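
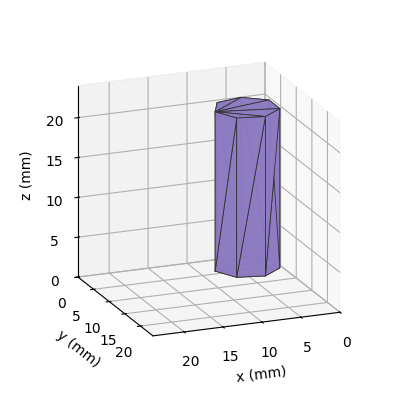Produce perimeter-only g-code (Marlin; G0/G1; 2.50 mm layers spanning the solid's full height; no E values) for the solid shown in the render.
Reading the render: the shape is a regular 7-sided prism (a cylinder approximated with 7 flat sides), circumscribed radius ≈ 4 mm, height ≈ 20 mm (dimensions read to the nearest mm from the axis ticks). For the g-code, the solid's height is divided into equal slices at the stated Δz and each level perimeter traced with G1 moves after a G0 lift.

; perimeter-only toolpath
G21 ; units = mm
G90 ; absolute positioning
G28 ; home
; layer 1
G0 Z2.50
G0 X8.00 Y4.00
G1 X6.49 Y7.13
G1 X3.11 Y7.90
G1 X0.40 Y5.74
G1 X0.40 Y2.26
G1 X3.11 Y0.10
G1 X6.49 Y0.87
G1 X8.00 Y4.00
; layer 2
G0 Z5.00
G0 X8.00 Y4.00
G1 X6.49 Y7.13
G1 X3.11 Y7.90
G1 X0.40 Y5.74
G1 X0.40 Y2.26
G1 X3.11 Y0.10
G1 X6.49 Y0.87
G1 X8.00 Y4.00
; layer 3
G0 Z7.50
G0 X8.00 Y4.00
G1 X6.49 Y7.13
G1 X3.11 Y7.90
G1 X0.40 Y5.74
G1 X0.40 Y2.26
G1 X3.11 Y0.10
G1 X6.49 Y0.87
G1 X8.00 Y4.00
; layer 4
G0 Z10.00
G0 X8.00 Y4.00
G1 X6.49 Y7.13
G1 X3.11 Y7.90
G1 X0.40 Y5.74
G1 X0.40 Y2.26
G1 X3.11 Y0.10
G1 X6.49 Y0.87
G1 X8.00 Y4.00
; layer 5
G0 Z12.50
G0 X8.00 Y4.00
G1 X6.49 Y7.13
G1 X3.11 Y7.90
G1 X0.40 Y5.74
G1 X0.40 Y2.26
G1 X3.11 Y0.10
G1 X6.49 Y0.87
G1 X8.00 Y4.00
; layer 6
G0 Z15.00
G0 X8.00 Y4.00
G1 X6.49 Y7.13
G1 X3.11 Y7.90
G1 X0.40 Y5.74
G1 X0.40 Y2.26
G1 X3.11 Y0.10
G1 X6.49 Y0.87
G1 X8.00 Y4.00
; layer 7
G0 Z17.50
G0 X8.00 Y4.00
G1 X6.49 Y7.13
G1 X3.11 Y7.90
G1 X0.40 Y5.74
G1 X0.40 Y2.26
G1 X3.11 Y0.10
G1 X6.49 Y0.87
G1 X8.00 Y4.00
; layer 8
G0 Z20.00
G0 X8.00 Y4.00
G1 X6.49 Y7.13
G1 X3.11 Y7.90
G1 X0.40 Y5.74
G1 X0.40 Y2.26
G1 X3.11 Y0.10
G1 X6.49 Y0.87
G1 X8.00 Y4.00
M2 ; end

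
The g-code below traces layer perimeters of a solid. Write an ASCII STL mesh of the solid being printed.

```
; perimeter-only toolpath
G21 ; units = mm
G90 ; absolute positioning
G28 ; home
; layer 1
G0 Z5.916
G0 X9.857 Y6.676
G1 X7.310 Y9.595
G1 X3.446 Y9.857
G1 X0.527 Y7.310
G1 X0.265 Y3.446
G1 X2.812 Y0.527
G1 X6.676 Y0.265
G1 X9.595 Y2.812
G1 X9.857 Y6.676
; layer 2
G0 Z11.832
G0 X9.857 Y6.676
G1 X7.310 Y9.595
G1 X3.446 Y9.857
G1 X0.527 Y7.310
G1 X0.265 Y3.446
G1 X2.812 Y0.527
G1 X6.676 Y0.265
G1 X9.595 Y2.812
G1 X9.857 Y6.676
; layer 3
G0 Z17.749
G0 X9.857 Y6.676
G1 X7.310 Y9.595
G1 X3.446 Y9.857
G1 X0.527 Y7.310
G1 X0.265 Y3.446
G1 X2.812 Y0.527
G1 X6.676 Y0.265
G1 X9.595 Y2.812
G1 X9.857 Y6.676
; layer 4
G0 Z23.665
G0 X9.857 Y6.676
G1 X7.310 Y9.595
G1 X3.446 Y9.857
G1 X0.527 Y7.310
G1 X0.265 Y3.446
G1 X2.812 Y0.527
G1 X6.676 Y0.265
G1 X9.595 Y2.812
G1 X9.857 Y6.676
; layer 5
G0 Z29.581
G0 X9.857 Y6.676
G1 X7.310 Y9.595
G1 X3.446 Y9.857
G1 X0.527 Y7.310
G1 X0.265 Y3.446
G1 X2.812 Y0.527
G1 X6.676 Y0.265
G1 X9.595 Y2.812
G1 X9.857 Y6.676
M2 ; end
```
solid part
  facet normal 0.0000 0.0000 -1.0000
    outer loop
      vertex 3.446 9.857 0.000
      vertex 7.310 9.595 0.000
      vertex 9.857 6.676 0.000
    endloop
  endfacet
  facet normal 0.0000 0.0000 -1.0000
    outer loop
      vertex 0.527 7.310 0.000
      vertex 3.446 9.857 0.000
      vertex 9.857 6.676 0.000
    endloop
  endfacet
  facet normal 0.0000 0.0000 -1.0000
    outer loop
      vertex 0.265 3.446 0.000
      vertex 0.527 7.310 0.000
      vertex 9.857 6.676 0.000
    endloop
  endfacet
  facet normal 0.0000 0.0000 -1.0000
    outer loop
      vertex 2.812 0.527 0.000
      vertex 0.265 3.446 0.000
      vertex 9.857 6.676 0.000
    endloop
  endfacet
  facet normal 0.0000 0.0000 -1.0000
    outer loop
      vertex 6.676 0.265 0.000
      vertex 2.812 0.527 0.000
      vertex 9.857 6.676 0.000
    endloop
  endfacet
  facet normal 0.0000 0.0000 -1.0000
    outer loop
      vertex 9.595 2.812 0.000
      vertex 6.676 0.265 0.000
      vertex 9.857 6.676 0.000
    endloop
  endfacet
  facet normal 0.0000 0.0000 1.0000
    outer loop
      vertex 9.857 6.676 29.581
      vertex 7.310 9.595 29.581
      vertex 3.446 9.857 29.581
    endloop
  endfacet
  facet normal 0.0000 0.0000 1.0000
    outer loop
      vertex 9.857 6.676 29.581
      vertex 3.446 9.857 29.581
      vertex 0.527 7.310 29.581
    endloop
  endfacet
  facet normal 0.0000 0.0000 1.0000
    outer loop
      vertex 9.857 6.676 29.581
      vertex 0.527 7.310 29.581
      vertex 0.265 3.446 29.581
    endloop
  endfacet
  facet normal 0.0000 0.0000 1.0000
    outer loop
      vertex 9.857 6.676 29.581
      vertex 0.265 3.446 29.581
      vertex 2.812 0.527 29.581
    endloop
  endfacet
  facet normal 0.0000 0.0000 1.0000
    outer loop
      vertex 9.857 6.676 29.581
      vertex 2.812 0.527 29.581
      vertex 6.676 0.265 29.581
    endloop
  endfacet
  facet normal 0.0000 0.0000 1.0000
    outer loop
      vertex 9.857 6.676 29.581
      vertex 6.676 0.265 29.581
      vertex 9.595 2.812 29.581
    endloop
  endfacet
  facet normal 0.7535 0.6575 0.0000
    outer loop
      vertex 9.857 6.676 0.000
      vertex 7.310 9.595 0.000
      vertex 7.310 9.595 29.581
    endloop
  endfacet
  facet normal 0.7535 0.6575 0.0000
    outer loop
      vertex 9.857 6.676 0.000
      vertex 7.310 9.595 29.581
      vertex 9.857 6.676 29.581
    endloop
  endfacet
  facet normal 0.0677 0.9977 0.0000
    outer loop
      vertex 7.310 9.595 0.000
      vertex 3.446 9.857 0.000
      vertex 3.446 9.857 29.581
    endloop
  endfacet
  facet normal 0.0677 0.9977 0.0000
    outer loop
      vertex 7.310 9.595 0.000
      vertex 3.446 9.857 29.581
      vertex 7.310 9.595 29.581
    endloop
  endfacet
  facet normal -0.6575 0.7535 0.0000
    outer loop
      vertex 3.446 9.857 0.000
      vertex 0.527 7.310 0.000
      vertex 0.527 7.310 29.581
    endloop
  endfacet
  facet normal -0.6575 0.7535 0.0000
    outer loop
      vertex 3.446 9.857 0.000
      vertex 0.527 7.310 29.581
      vertex 3.446 9.857 29.581
    endloop
  endfacet
  facet normal -0.9977 0.0677 0.0000
    outer loop
      vertex 0.527 7.310 0.000
      vertex 0.265 3.446 0.000
      vertex 0.265 3.446 29.581
    endloop
  endfacet
  facet normal -0.9977 0.0677 0.0000
    outer loop
      vertex 0.527 7.310 0.000
      vertex 0.265 3.446 29.581
      vertex 0.527 7.310 29.581
    endloop
  endfacet
  facet normal -0.7535 -0.6575 0.0000
    outer loop
      vertex 0.265 3.446 0.000
      vertex 2.812 0.527 0.000
      vertex 2.812 0.527 29.581
    endloop
  endfacet
  facet normal -0.7535 -0.6575 0.0000
    outer loop
      vertex 0.265 3.446 0.000
      vertex 2.812 0.527 29.581
      vertex 0.265 3.446 29.581
    endloop
  endfacet
  facet normal -0.0677 -0.9977 0.0000
    outer loop
      vertex 2.812 0.527 0.000
      vertex 6.676 0.265 0.000
      vertex 6.676 0.265 29.581
    endloop
  endfacet
  facet normal -0.0677 -0.9977 0.0000
    outer loop
      vertex 2.812 0.527 0.000
      vertex 6.676 0.265 29.581
      vertex 2.812 0.527 29.581
    endloop
  endfacet
  facet normal 0.6575 -0.7535 0.0000
    outer loop
      vertex 6.676 0.265 0.000
      vertex 9.595 2.812 0.000
      vertex 9.595 2.812 29.581
    endloop
  endfacet
  facet normal 0.6575 -0.7535 0.0000
    outer loop
      vertex 6.676 0.265 0.000
      vertex 9.595 2.812 29.581
      vertex 6.676 0.265 29.581
    endloop
  endfacet
  facet normal 0.9977 -0.0677 0.0000
    outer loop
      vertex 9.595 2.812 0.000
      vertex 9.857 6.676 0.000
      vertex 9.857 6.676 29.581
    endloop
  endfacet
  facet normal 0.9977 -0.0677 0.0000
    outer loop
      vertex 9.595 2.812 0.000
      vertex 9.857 6.676 29.581
      vertex 9.595 2.812 29.581
    endloop
  endfacet
endsolid part

The G0 Z moves step by Δz≈5.916 mm. Every layer's G1 loop is the same polygon, so the solid is a straight extrusion of it from z=0 to z≈29.6. Closing with flat bottom and top caps and triangulating gives 28 facets — a regular 8-sided prism (a cylinder approximated with 8 flat sides), circumscribed radius ≈ 5.06 mm, height ≈ 29.6 mm.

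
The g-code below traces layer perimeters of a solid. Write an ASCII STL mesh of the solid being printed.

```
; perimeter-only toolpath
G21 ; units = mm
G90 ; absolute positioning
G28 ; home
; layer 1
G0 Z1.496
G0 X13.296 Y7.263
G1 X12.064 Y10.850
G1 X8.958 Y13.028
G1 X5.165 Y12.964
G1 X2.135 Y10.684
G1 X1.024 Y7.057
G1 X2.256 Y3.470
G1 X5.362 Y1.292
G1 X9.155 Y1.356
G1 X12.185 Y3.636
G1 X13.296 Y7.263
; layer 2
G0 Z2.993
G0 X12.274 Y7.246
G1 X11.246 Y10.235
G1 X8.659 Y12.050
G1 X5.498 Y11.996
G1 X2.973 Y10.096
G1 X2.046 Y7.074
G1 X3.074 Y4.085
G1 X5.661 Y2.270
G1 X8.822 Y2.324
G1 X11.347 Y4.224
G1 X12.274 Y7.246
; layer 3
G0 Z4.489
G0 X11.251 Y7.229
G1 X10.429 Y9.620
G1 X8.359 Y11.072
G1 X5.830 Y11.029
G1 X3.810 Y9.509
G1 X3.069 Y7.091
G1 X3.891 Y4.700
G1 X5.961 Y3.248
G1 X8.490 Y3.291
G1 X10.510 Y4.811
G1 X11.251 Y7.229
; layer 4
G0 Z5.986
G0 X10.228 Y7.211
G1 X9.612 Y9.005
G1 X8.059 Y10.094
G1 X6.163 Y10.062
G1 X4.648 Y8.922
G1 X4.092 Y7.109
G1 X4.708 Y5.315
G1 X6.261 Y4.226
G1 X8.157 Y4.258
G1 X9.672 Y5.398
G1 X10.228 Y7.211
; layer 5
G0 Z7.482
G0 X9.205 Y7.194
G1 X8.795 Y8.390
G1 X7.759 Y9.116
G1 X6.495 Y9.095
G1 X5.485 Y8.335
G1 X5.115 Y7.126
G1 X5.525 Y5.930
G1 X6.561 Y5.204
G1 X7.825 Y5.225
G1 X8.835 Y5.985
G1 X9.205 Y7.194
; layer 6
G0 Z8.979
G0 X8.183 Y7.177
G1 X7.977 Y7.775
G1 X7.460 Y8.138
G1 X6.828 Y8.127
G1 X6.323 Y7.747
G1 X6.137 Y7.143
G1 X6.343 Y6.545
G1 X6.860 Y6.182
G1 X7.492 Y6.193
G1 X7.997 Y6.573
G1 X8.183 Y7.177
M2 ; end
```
solid part
  facet normal 0.0000 0.0000 -1.0000
    outer loop
      vertex 9.258 14.006 0.000
      vertex 12.881 11.465 0.000
      vertex 14.319 7.280 0.000
    endloop
  endfacet
  facet normal 0.0000 0.0000 -1.0000
    outer loop
      vertex 4.833 13.931 0.000
      vertex 9.258 14.006 0.000
      vertex 14.319 7.280 0.000
    endloop
  endfacet
  facet normal 0.0000 0.0000 -1.0000
    outer loop
      vertex 1.298 11.271 0.000
      vertex 4.833 13.931 0.000
      vertex 14.319 7.280 0.000
    endloop
  endfacet
  facet normal 0.0000 0.0000 -1.0000
    outer loop
      vertex 0.001 7.040 0.000
      vertex 1.298 11.271 0.000
      vertex 14.319 7.280 0.000
    endloop
  endfacet
  facet normal 0.0000 0.0000 -1.0000
    outer loop
      vertex 1.439 2.855 0.000
      vertex 0.001 7.040 0.000
      vertex 14.319 7.280 0.000
    endloop
  endfacet
  facet normal 0.0000 0.0000 -1.0000
    outer loop
      vertex 5.062 0.314 0.000
      vertex 1.439 2.855 0.000
      vertex 14.319 7.280 0.000
    endloop
  endfacet
  facet normal 0.0000 0.0000 -1.0000
    outer loop
      vertex 9.487 0.389 0.000
      vertex 5.062 0.314 0.000
      vertex 14.319 7.280 0.000
    endloop
  endfacet
  facet normal 0.0000 0.0000 -1.0000
    outer loop
      vertex 13.022 3.049 0.000
      vertex 9.487 0.389 0.000
      vertex 14.319 7.280 0.000
    endloop
  endfacet
  facet normal 0.7929 0.2725 0.5450
    outer loop
      vertex 14.319 7.280 0.000
      vertex 12.881 11.465 0.000
      vertex 7.160 7.160 10.475
    endloop
  endfacet
  facet normal 0.4814 0.6864 0.5450
    outer loop
      vertex 12.881 11.465 0.000
      vertex 9.258 14.006 0.000
      vertex 7.160 7.160 10.475
    endloop
  endfacet
  facet normal -0.0142 0.8383 0.5450
    outer loop
      vertex 9.258 14.006 0.000
      vertex 4.833 13.931 0.000
      vertex 7.160 7.160 10.475
    endloop
  endfacet
  facet normal -0.5041 0.6699 0.5450
    outer loop
      vertex 4.833 13.931 0.000
      vertex 1.298 11.271 0.000
      vertex 7.160 7.160 10.475
    endloop
  endfacet
  facet normal -0.8016 0.2457 0.5450
    outer loop
      vertex 1.298 11.271 0.000
      vertex 0.001 7.040 0.000
      vertex 7.160 7.160 10.475
    endloop
  endfacet
  facet normal -0.7929 -0.2725 0.5450
    outer loop
      vertex 0.001 7.040 0.000
      vertex 1.439 2.855 0.000
      vertex 7.160 7.160 10.475
    endloop
  endfacet
  facet normal -0.4814 -0.6864 0.5450
    outer loop
      vertex 1.439 2.855 0.000
      vertex 5.062 0.314 0.000
      vertex 7.160 7.160 10.475
    endloop
  endfacet
  facet normal 0.0142 -0.8383 0.5450
    outer loop
      vertex 5.062 0.314 0.000
      vertex 9.487 0.389 0.000
      vertex 7.160 7.160 10.475
    endloop
  endfacet
  facet normal 0.5041 -0.6699 0.5450
    outer loop
      vertex 9.487 0.389 0.000
      vertex 13.022 3.049 0.000
      vertex 7.160 7.160 10.475
    endloop
  endfacet
  facet normal 0.8016 -0.2457 0.5450
    outer loop
      vertex 13.022 3.049 0.000
      vertex 14.319 7.280 0.000
      vertex 7.160 7.160 10.475
    endloop
  endfacet
endsolid part

The G0 Z moves step by Δz≈1.496 mm. The G1 loops shrink linearly with z, so the solid tapers from its base footprint up to z≈10.5. Closing with a flat bottom cap and the tapered top and triangulating gives 18 facets — a regular 10-sided pyramid, base circumscribed radius ≈ 7.16 mm, apex at z ≈ 10.5 mm.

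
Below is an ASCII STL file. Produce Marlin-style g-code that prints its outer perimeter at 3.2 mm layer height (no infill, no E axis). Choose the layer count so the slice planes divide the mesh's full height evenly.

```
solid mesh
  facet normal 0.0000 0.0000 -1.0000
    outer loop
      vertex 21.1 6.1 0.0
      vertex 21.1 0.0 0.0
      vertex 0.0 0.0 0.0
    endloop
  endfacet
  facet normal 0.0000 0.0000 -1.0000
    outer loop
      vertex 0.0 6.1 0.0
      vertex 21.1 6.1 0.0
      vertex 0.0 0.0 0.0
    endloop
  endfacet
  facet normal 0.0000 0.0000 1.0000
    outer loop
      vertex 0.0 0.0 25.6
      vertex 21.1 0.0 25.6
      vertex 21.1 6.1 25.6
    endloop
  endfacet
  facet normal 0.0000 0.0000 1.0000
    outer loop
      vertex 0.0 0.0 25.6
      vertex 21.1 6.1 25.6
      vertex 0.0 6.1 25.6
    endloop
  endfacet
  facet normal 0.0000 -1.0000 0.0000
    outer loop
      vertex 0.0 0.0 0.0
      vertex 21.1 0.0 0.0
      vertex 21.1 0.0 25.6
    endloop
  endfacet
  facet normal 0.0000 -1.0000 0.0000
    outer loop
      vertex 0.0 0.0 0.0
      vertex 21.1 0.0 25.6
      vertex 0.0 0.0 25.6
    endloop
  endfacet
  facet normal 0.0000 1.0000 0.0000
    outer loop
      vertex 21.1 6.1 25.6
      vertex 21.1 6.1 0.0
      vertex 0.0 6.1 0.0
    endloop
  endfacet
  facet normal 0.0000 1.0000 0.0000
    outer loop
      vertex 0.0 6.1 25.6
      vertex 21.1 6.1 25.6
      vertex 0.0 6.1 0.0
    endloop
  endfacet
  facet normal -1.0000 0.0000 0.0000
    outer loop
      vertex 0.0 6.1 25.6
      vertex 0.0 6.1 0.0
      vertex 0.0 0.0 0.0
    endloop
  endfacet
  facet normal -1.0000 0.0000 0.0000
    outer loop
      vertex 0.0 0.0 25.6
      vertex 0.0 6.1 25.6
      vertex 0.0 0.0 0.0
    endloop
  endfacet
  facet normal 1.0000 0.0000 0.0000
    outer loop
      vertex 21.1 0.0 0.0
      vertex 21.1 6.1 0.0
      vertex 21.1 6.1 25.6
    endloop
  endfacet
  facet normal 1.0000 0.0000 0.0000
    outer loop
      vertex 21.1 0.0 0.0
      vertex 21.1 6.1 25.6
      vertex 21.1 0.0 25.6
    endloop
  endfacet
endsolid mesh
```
; perimeter-only toolpath
G21 ; units = mm
G90 ; absolute positioning
G28 ; home
; layer 1
G0 Z3.2
G0 X0.0 Y0.0
G1 X21.1 Y0.0
G1 X21.1 Y6.1
G1 X0.0 Y6.1
G1 X0.0 Y0.0
; layer 2
G0 Z6.4
G0 X0.0 Y0.0
G1 X21.1 Y0.0
G1 X21.1 Y6.1
G1 X0.0 Y6.1
G1 X0.0 Y0.0
; layer 3
G0 Z9.6
G0 X0.0 Y0.0
G1 X21.1 Y0.0
G1 X21.1 Y6.1
G1 X0.0 Y6.1
G1 X0.0 Y0.0
; layer 4
G0 Z12.8
G0 X0.0 Y0.0
G1 X21.1 Y0.0
G1 X21.1 Y6.1
G1 X0.0 Y6.1
G1 X0.0 Y0.0
; layer 5
G0 Z16.0
G0 X0.0 Y0.0
G1 X21.1 Y0.0
G1 X21.1 Y6.1
G1 X0.0 Y6.1
G1 X0.0 Y0.0
; layer 6
G0 Z19.2
G0 X0.0 Y0.0
G1 X21.1 Y0.0
G1 X21.1 Y6.1
G1 X0.0 Y6.1
G1 X0.0 Y0.0
; layer 7
G0 Z22.4
G0 X0.0 Y0.0
G1 X21.1 Y0.0
G1 X21.1 Y6.1
G1 X0.0 Y6.1
G1 X0.0 Y0.0
; layer 8
G0 Z25.6
G0 X0.0 Y0.0
G1 X21.1 Y0.0
G1 X21.1 Y6.1
G1 X0.0 Y6.1
G1 X0.0 Y0.0
M2 ; end

The solid is a rectangular box, roughly 21.1 × 6.1 mm footprint and 25.6 mm tall. Slicing at Δz = 3.2 mm — 8 equal slices spanning the solid's height, so layer i sits at z = i·h/8 — gives 8 non-empty perimeters. Each is a 4-segment closed polygon; G0 lifts to the layer z and rapids to the start vertex, then G1 traces the edges.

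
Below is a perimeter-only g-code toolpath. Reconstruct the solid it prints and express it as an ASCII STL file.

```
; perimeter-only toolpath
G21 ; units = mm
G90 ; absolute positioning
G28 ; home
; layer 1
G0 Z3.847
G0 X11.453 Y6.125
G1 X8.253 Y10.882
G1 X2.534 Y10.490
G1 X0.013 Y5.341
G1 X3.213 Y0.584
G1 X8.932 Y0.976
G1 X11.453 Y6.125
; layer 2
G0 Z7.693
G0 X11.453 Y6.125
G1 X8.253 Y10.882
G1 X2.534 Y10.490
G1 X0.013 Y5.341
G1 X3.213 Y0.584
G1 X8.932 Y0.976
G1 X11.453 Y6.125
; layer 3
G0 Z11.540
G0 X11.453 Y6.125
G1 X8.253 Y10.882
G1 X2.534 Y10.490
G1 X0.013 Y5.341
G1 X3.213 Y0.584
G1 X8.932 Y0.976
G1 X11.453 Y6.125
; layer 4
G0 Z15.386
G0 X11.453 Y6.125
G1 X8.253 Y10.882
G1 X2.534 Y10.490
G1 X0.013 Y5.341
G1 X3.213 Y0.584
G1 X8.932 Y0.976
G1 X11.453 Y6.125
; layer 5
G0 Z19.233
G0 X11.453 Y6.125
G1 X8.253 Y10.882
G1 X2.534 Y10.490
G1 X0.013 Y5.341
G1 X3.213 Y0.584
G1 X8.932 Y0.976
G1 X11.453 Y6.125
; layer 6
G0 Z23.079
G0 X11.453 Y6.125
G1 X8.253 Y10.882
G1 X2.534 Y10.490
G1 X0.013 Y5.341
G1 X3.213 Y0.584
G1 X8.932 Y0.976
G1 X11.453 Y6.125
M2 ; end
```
solid part
  facet normal 0.0000 0.0000 -1.0000
    outer loop
      vertex 2.534 10.490 0.000
      vertex 8.253 10.882 0.000
      vertex 11.453 6.125 0.000
    endloop
  endfacet
  facet normal 0.0000 0.0000 -1.0000
    outer loop
      vertex 0.013 5.341 0.000
      vertex 2.534 10.490 0.000
      vertex 11.453 6.125 0.000
    endloop
  endfacet
  facet normal 0.0000 0.0000 -1.0000
    outer loop
      vertex 3.213 0.584 0.000
      vertex 0.013 5.341 0.000
      vertex 11.453 6.125 0.000
    endloop
  endfacet
  facet normal 0.0000 0.0000 -1.0000
    outer loop
      vertex 8.932 0.976 0.000
      vertex 3.213 0.584 0.000
      vertex 11.453 6.125 0.000
    endloop
  endfacet
  facet normal 0.0000 0.0000 1.0000
    outer loop
      vertex 11.453 6.125 23.079
      vertex 8.253 10.882 23.079
      vertex 2.534 10.490 23.079
    endloop
  endfacet
  facet normal 0.0000 0.0000 1.0000
    outer loop
      vertex 11.453 6.125 23.079
      vertex 2.534 10.490 23.079
      vertex 0.013 5.341 23.079
    endloop
  endfacet
  facet normal 0.0000 0.0000 1.0000
    outer loop
      vertex 11.453 6.125 23.079
      vertex 0.013 5.341 23.079
      vertex 3.213 0.584 23.079
    endloop
  endfacet
  facet normal 0.0000 0.0000 1.0000
    outer loop
      vertex 11.453 6.125 23.079
      vertex 3.213 0.584 23.079
      vertex 8.932 0.976 23.079
    endloop
  endfacet
  facet normal 0.8297 0.5582 0.0000
    outer loop
      vertex 11.453 6.125 0.000
      vertex 8.253 10.882 0.000
      vertex 8.253 10.882 23.079
    endloop
  endfacet
  facet normal 0.8297 0.5582 0.0000
    outer loop
      vertex 11.453 6.125 0.000
      vertex 8.253 10.882 23.079
      vertex 11.453 6.125 23.079
    endloop
  endfacet
  facet normal -0.0684 0.9977 0.0000
    outer loop
      vertex 8.253 10.882 0.000
      vertex 2.534 10.490 0.000
      vertex 2.534 10.490 23.079
    endloop
  endfacet
  facet normal -0.0684 0.9977 0.0000
    outer loop
      vertex 8.253 10.882 0.000
      vertex 2.534 10.490 23.079
      vertex 8.253 10.882 23.079
    endloop
  endfacet
  facet normal -0.8981 0.4397 0.0000
    outer loop
      vertex 2.534 10.490 0.000
      vertex 0.013 5.341 0.000
      vertex 0.013 5.341 23.079
    endloop
  endfacet
  facet normal -0.8981 0.4397 0.0000
    outer loop
      vertex 2.534 10.490 0.000
      vertex 0.013 5.341 23.079
      vertex 2.534 10.490 23.079
    endloop
  endfacet
  facet normal -0.8297 -0.5582 0.0000
    outer loop
      vertex 0.013 5.341 0.000
      vertex 3.213 0.584 0.000
      vertex 3.213 0.584 23.079
    endloop
  endfacet
  facet normal -0.8297 -0.5582 0.0000
    outer loop
      vertex 0.013 5.341 0.000
      vertex 3.213 0.584 23.079
      vertex 0.013 5.341 23.079
    endloop
  endfacet
  facet normal 0.0684 -0.9977 0.0000
    outer loop
      vertex 3.213 0.584 0.000
      vertex 8.932 0.976 0.000
      vertex 8.932 0.976 23.079
    endloop
  endfacet
  facet normal 0.0684 -0.9977 0.0000
    outer loop
      vertex 3.213 0.584 0.000
      vertex 8.932 0.976 23.079
      vertex 3.213 0.584 23.079
    endloop
  endfacet
  facet normal 0.8981 -0.4397 0.0000
    outer loop
      vertex 8.932 0.976 0.000
      vertex 11.453 6.125 0.000
      vertex 11.453 6.125 23.079
    endloop
  endfacet
  facet normal 0.8981 -0.4397 0.0000
    outer loop
      vertex 8.932 0.976 0.000
      vertex 11.453 6.125 23.079
      vertex 8.932 0.976 23.079
    endloop
  endfacet
endsolid part

The G0 Z moves step by Δz≈3.847 mm. Every layer's G1 loop is the same polygon, so the solid is a straight extrusion of it from z=0 to z≈23.1. Closing with flat bottom and top caps and triangulating gives 20 facets — a regular 6-sided prism (a cylinder approximated with 6 flat sides), circumscribed radius ≈ 5.73 mm, height ≈ 23.1 mm.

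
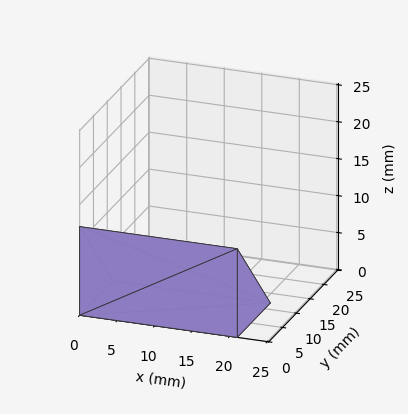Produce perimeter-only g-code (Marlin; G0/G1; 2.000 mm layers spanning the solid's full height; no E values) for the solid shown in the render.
Reading the render: the shape is a wedge (ramp): 21 × 12 mm base, rising to 12 mm along the y=0 edge and sloping linearly to z=0 at y=12 (dimensions read to the nearest mm from the axis ticks). For the g-code, the solid's height is divided into equal slices at the stated Δz and each level perimeter traced with G1 moves after a G0 lift.

; perimeter-only toolpath
G21 ; units = mm
G90 ; absolute positioning
G28 ; home
; layer 1
G0 Z2.000
G0 X0.000 Y0.000
G1 X21.000 Y0.000
G1 X21.000 Y10.000
G1 X0.000 Y10.000
G1 X0.000 Y0.000
; layer 2
G0 Z4.000
G0 X0.000 Y0.000
G1 X21.000 Y0.000
G1 X21.000 Y8.000
G1 X0.000 Y8.000
G1 X0.000 Y0.000
; layer 3
G0 Z6.000
G0 X0.000 Y0.000
G1 X21.000 Y0.000
G1 X21.000 Y6.000
G1 X0.000 Y6.000
G1 X0.000 Y0.000
; layer 4
G0 Z8.000
G0 X0.000 Y0.000
G1 X21.000 Y0.000
G1 X21.000 Y4.000
G1 X0.000 Y4.000
G1 X0.000 Y0.000
; layer 5
G0 Z10.000
G0 X0.000 Y0.000
G1 X21.000 Y0.000
G1 X21.000 Y2.000
G1 X0.000 Y2.000
G1 X0.000 Y0.000
M2 ; end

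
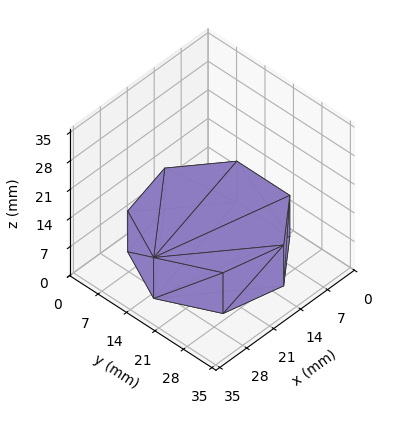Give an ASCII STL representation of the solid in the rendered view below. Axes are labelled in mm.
Reading the render: the shape is a regular 7-sided prism (a cylinder approximated with 7 flat sides), circumscribed radius ≈ 15 mm, height ≈ 10 mm (dimensions read to the nearest mm from the axis ticks). For the STL, each face is triangulated and given an outward normal.

solid part
  facet normal 0.0000 0.0000 -1.0000
    outer loop
      vertex 11.66 29.62 0.00
      vertex 24.35 26.73 0.00
      vertex 30.00 15.00 0.00
    endloop
  endfacet
  facet normal 0.0000 0.0000 -1.0000
    outer loop
      vertex 1.49 21.51 0.00
      vertex 11.66 29.62 0.00
      vertex 30.00 15.00 0.00
    endloop
  endfacet
  facet normal 0.0000 0.0000 -1.0000
    outer loop
      vertex 1.49 8.49 0.00
      vertex 1.49 21.51 0.00
      vertex 30.00 15.00 0.00
    endloop
  endfacet
  facet normal 0.0000 0.0000 -1.0000
    outer loop
      vertex 11.66 0.38 0.00
      vertex 1.49 8.49 0.00
      vertex 30.00 15.00 0.00
    endloop
  endfacet
  facet normal 0.0000 0.0000 -1.0000
    outer loop
      vertex 24.35 3.27 0.00
      vertex 11.66 0.38 0.00
      vertex 30.00 15.00 0.00
    endloop
  endfacet
  facet normal 0.0000 0.0000 1.0000
    outer loop
      vertex 30.00 15.00 10.00
      vertex 24.35 26.73 10.00
      vertex 11.66 29.62 10.00
    endloop
  endfacet
  facet normal 0.0000 0.0000 1.0000
    outer loop
      vertex 30.00 15.00 10.00
      vertex 11.66 29.62 10.00
      vertex 1.49 21.51 10.00
    endloop
  endfacet
  facet normal 0.0000 0.0000 1.0000
    outer loop
      vertex 30.00 15.00 10.00
      vertex 1.49 21.51 10.00
      vertex 1.49 8.49 10.00
    endloop
  endfacet
  facet normal 0.0000 0.0000 1.0000
    outer loop
      vertex 30.00 15.00 10.00
      vertex 1.49 8.49 10.00
      vertex 11.66 0.38 10.00
    endloop
  endfacet
  facet normal 0.0000 0.0000 1.0000
    outer loop
      vertex 30.00 15.00 10.00
      vertex 11.66 0.38 10.00
      vertex 24.35 3.27 10.00
    endloop
  endfacet
  facet normal 0.9009 0.4340 0.0000
    outer loop
      vertex 30.00 15.00 0.00
      vertex 24.35 26.73 0.00
      vertex 24.35 26.73 10.00
    endloop
  endfacet
  facet normal 0.9009 0.4340 0.0000
    outer loop
      vertex 30.00 15.00 0.00
      vertex 24.35 26.73 10.00
      vertex 30.00 15.00 10.00
    endloop
  endfacet
  facet normal 0.2221 0.9750 0.0000
    outer loop
      vertex 24.35 26.73 0.00
      vertex 11.66 29.62 0.00
      vertex 11.66 29.62 10.00
    endloop
  endfacet
  facet normal 0.2221 0.9750 0.0000
    outer loop
      vertex 24.35 26.73 0.00
      vertex 11.66 29.62 10.00
      vertex 24.35 26.73 10.00
    endloop
  endfacet
  facet normal -0.6235 0.7818 0.0000
    outer loop
      vertex 11.66 29.62 0.00
      vertex 1.49 21.51 0.00
      vertex 1.49 21.51 10.00
    endloop
  endfacet
  facet normal -0.6235 0.7818 0.0000
    outer loop
      vertex 11.66 29.62 0.00
      vertex 1.49 21.51 10.00
      vertex 11.66 29.62 10.00
    endloop
  endfacet
  facet normal -1.0000 0.0000 0.0000
    outer loop
      vertex 1.49 21.51 0.00
      vertex 1.49 8.49 0.00
      vertex 1.49 8.49 10.00
    endloop
  endfacet
  facet normal -1.0000 0.0000 0.0000
    outer loop
      vertex 1.49 21.51 0.00
      vertex 1.49 8.49 10.00
      vertex 1.49 21.51 10.00
    endloop
  endfacet
  facet normal -0.6235 -0.7818 0.0000
    outer loop
      vertex 1.49 8.49 0.00
      vertex 11.66 0.38 0.00
      vertex 11.66 0.38 10.00
    endloop
  endfacet
  facet normal -0.6235 -0.7818 0.0000
    outer loop
      vertex 1.49 8.49 0.00
      vertex 11.66 0.38 10.00
      vertex 1.49 8.49 10.00
    endloop
  endfacet
  facet normal 0.2221 -0.9750 0.0000
    outer loop
      vertex 11.66 0.38 0.00
      vertex 24.35 3.27 0.00
      vertex 24.35 3.27 10.00
    endloop
  endfacet
  facet normal 0.2221 -0.9750 0.0000
    outer loop
      vertex 11.66 0.38 0.00
      vertex 24.35 3.27 10.00
      vertex 11.66 0.38 10.00
    endloop
  endfacet
  facet normal 0.9009 -0.4340 0.0000
    outer loop
      vertex 24.35 3.27 0.00
      vertex 30.00 15.00 0.00
      vertex 30.00 15.00 10.00
    endloop
  endfacet
  facet normal 0.9009 -0.4340 0.0000
    outer loop
      vertex 24.35 3.27 0.00
      vertex 30.00 15.00 10.00
      vertex 24.35 3.27 10.00
    endloop
  endfacet
endsolid part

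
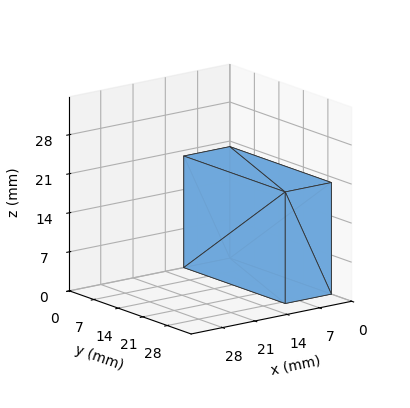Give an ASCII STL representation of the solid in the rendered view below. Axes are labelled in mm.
Reading the render: the shape is a rectangular box, roughly 10 × 29 mm footprint and 20 mm tall (dimensions read to the nearest mm from the axis ticks). For the STL, each face is triangulated and given an outward normal.

solid part
  facet normal 0.0000 0.0000 -1.0000
    outer loop
      vertex 10.0 29.0 0.0
      vertex 10.0 0.0 0.0
      vertex 0.0 0.0 0.0
    endloop
  endfacet
  facet normal 0.0000 0.0000 -1.0000
    outer loop
      vertex 0.0 29.0 0.0
      vertex 10.0 29.0 0.0
      vertex 0.0 0.0 0.0
    endloop
  endfacet
  facet normal 0.0000 0.0000 1.0000
    outer loop
      vertex 0.0 0.0 20.0
      vertex 10.0 0.0 20.0
      vertex 10.0 29.0 20.0
    endloop
  endfacet
  facet normal 0.0000 0.0000 1.0000
    outer loop
      vertex 0.0 0.0 20.0
      vertex 10.0 29.0 20.0
      vertex 0.0 29.0 20.0
    endloop
  endfacet
  facet normal 0.0000 -1.0000 0.0000
    outer loop
      vertex 0.0 0.0 0.0
      vertex 10.0 0.0 0.0
      vertex 10.0 0.0 20.0
    endloop
  endfacet
  facet normal 0.0000 -1.0000 0.0000
    outer loop
      vertex 0.0 0.0 0.0
      vertex 10.0 0.0 20.0
      vertex 0.0 0.0 20.0
    endloop
  endfacet
  facet normal 0.0000 1.0000 0.0000
    outer loop
      vertex 10.0 29.0 20.0
      vertex 10.0 29.0 0.0
      vertex 0.0 29.0 0.0
    endloop
  endfacet
  facet normal 0.0000 1.0000 0.0000
    outer loop
      vertex 0.0 29.0 20.0
      vertex 10.0 29.0 20.0
      vertex 0.0 29.0 0.0
    endloop
  endfacet
  facet normal -1.0000 0.0000 0.0000
    outer loop
      vertex 0.0 29.0 20.0
      vertex 0.0 29.0 0.0
      vertex 0.0 0.0 0.0
    endloop
  endfacet
  facet normal -1.0000 0.0000 0.0000
    outer loop
      vertex 0.0 0.0 20.0
      vertex 0.0 29.0 20.0
      vertex 0.0 0.0 0.0
    endloop
  endfacet
  facet normal 1.0000 0.0000 0.0000
    outer loop
      vertex 10.0 0.0 0.0
      vertex 10.0 29.0 0.0
      vertex 10.0 29.0 20.0
    endloop
  endfacet
  facet normal 1.0000 0.0000 0.0000
    outer loop
      vertex 10.0 0.0 0.0
      vertex 10.0 29.0 20.0
      vertex 10.0 0.0 20.0
    endloop
  endfacet
endsolid part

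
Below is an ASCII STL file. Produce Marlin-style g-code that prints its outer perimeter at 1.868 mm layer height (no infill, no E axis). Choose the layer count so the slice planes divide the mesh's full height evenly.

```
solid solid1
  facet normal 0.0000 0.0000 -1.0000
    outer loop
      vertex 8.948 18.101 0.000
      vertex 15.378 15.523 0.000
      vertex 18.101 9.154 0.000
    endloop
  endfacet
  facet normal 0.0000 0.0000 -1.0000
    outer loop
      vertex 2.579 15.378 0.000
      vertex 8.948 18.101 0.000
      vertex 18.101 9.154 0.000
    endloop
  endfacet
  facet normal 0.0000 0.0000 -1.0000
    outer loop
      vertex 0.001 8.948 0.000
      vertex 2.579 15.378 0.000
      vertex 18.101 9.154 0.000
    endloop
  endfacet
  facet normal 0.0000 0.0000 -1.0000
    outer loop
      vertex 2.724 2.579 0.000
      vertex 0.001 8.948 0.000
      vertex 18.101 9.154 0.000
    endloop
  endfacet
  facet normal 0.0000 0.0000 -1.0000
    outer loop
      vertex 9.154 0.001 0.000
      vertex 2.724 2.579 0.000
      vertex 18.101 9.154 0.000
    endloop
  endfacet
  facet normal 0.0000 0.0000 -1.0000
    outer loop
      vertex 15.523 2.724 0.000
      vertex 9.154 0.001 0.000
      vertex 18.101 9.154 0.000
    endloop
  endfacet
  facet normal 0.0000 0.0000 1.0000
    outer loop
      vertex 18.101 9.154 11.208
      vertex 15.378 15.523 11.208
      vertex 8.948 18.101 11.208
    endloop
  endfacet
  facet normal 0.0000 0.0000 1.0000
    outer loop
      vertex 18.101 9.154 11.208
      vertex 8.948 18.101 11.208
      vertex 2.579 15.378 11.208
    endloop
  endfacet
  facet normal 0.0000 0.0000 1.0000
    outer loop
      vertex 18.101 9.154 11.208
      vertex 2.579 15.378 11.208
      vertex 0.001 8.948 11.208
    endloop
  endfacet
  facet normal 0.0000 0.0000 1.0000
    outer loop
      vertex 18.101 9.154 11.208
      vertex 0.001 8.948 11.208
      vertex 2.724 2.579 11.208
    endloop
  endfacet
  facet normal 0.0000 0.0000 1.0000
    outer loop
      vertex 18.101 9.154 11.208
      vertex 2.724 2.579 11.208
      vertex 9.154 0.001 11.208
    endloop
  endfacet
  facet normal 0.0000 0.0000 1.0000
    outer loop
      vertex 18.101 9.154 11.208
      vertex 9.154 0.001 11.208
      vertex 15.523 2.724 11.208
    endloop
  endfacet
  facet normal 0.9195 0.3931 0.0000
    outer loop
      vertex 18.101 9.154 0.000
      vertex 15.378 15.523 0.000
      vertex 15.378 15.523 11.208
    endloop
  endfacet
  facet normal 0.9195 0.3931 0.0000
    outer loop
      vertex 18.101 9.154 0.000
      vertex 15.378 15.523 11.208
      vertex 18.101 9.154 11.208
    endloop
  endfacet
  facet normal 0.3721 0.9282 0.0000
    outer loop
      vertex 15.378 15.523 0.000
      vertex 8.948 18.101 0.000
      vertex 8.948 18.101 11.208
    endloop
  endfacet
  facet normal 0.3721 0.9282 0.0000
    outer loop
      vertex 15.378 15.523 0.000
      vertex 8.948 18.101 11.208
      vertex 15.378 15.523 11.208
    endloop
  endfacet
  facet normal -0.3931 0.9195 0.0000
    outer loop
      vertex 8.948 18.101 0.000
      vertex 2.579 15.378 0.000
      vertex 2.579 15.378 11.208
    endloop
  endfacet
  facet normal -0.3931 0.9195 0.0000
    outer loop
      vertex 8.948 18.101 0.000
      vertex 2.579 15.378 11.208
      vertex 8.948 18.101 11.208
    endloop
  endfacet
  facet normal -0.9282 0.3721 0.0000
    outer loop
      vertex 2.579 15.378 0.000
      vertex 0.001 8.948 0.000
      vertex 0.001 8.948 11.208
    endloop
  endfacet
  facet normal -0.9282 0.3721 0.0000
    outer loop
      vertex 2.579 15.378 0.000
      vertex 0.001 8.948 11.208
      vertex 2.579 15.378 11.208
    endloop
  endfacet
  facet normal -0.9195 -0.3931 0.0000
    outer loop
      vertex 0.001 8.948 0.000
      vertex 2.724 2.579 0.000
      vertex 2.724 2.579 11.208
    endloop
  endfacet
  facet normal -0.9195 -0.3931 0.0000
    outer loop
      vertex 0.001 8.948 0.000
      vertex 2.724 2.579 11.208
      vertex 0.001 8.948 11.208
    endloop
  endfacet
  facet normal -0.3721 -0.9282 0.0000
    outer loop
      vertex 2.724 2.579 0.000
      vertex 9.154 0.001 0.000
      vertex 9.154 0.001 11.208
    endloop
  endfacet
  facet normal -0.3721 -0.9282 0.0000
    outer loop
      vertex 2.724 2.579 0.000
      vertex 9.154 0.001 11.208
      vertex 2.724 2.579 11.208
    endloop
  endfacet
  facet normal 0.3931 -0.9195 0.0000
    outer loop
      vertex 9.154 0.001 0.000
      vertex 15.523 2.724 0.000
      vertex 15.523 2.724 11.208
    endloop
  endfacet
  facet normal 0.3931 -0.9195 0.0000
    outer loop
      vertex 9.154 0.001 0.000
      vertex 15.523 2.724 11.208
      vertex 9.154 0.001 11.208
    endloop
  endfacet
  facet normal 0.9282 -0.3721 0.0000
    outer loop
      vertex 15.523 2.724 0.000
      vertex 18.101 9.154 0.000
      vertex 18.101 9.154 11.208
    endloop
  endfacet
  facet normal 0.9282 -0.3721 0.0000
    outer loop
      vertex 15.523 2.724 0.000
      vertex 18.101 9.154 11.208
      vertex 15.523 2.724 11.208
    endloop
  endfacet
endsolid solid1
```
; perimeter-only toolpath
G21 ; units = mm
G90 ; absolute positioning
G28 ; home
; layer 1
G0 Z1.868
G0 X18.101 Y9.154
G1 X15.378 Y15.523
G1 X8.948 Y18.101
G1 X2.579 Y15.378
G1 X0.001 Y8.948
G1 X2.724 Y2.579
G1 X9.154 Y0.001
G1 X15.523 Y2.724
G1 X18.101 Y9.154
; layer 2
G0 Z3.736
G0 X18.101 Y9.154
G1 X15.378 Y15.523
G1 X8.948 Y18.101
G1 X2.579 Y15.378
G1 X0.001 Y8.948
G1 X2.724 Y2.579
G1 X9.154 Y0.001
G1 X15.523 Y2.724
G1 X18.101 Y9.154
; layer 3
G0 Z5.604
G0 X18.101 Y9.154
G1 X15.378 Y15.523
G1 X8.948 Y18.101
G1 X2.579 Y15.378
G1 X0.001 Y8.948
G1 X2.724 Y2.579
G1 X9.154 Y0.001
G1 X15.523 Y2.724
G1 X18.101 Y9.154
; layer 4
G0 Z7.472
G0 X18.101 Y9.154
G1 X15.378 Y15.523
G1 X8.948 Y18.101
G1 X2.579 Y15.378
G1 X0.001 Y8.948
G1 X2.724 Y2.579
G1 X9.154 Y0.001
G1 X15.523 Y2.724
G1 X18.101 Y9.154
; layer 5
G0 Z9.340
G0 X18.101 Y9.154
G1 X15.378 Y15.523
G1 X8.948 Y18.101
G1 X2.579 Y15.378
G1 X0.001 Y8.948
G1 X2.724 Y2.579
G1 X9.154 Y0.001
G1 X15.523 Y2.724
G1 X18.101 Y9.154
; layer 6
G0 Z11.208
G0 X18.101 Y9.154
G1 X15.378 Y15.523
G1 X8.948 Y18.101
G1 X2.579 Y15.378
G1 X0.001 Y8.948
G1 X2.724 Y2.579
G1 X9.154 Y0.001
G1 X15.523 Y2.724
G1 X18.101 Y9.154
M2 ; end

The solid is a regular 8-sided prism (a cylinder approximated with 8 flat sides), circumscribed radius ≈ 9.05 mm, height ≈ 11.2 mm. Slicing at Δz = 1.868 mm — 6 equal slices spanning the solid's height, so layer i sits at z = i·h/6 — gives 6 non-empty perimeters. Each is a 8-segment closed polygon; G0 lifts to the layer z and rapids to the start vertex, then G1 traces the edges.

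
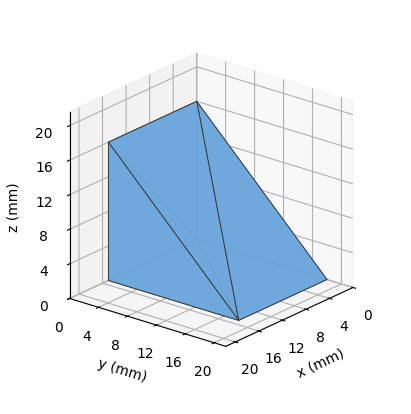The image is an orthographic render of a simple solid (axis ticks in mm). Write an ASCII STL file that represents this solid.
Reading the render: the shape is a wedge (ramp): 15 × 18 mm base, rising to 16 mm along the y=0 edge and sloping linearly to z=0 at y=18 (dimensions read to the nearest mm from the axis ticks). For the STL, each face is triangulated and given an outward normal.

solid part
  facet normal 0.0000 0.0000 -1.0000
    outer loop
      vertex 15.0 18.0 0.0
      vertex 15.0 0.0 0.0
      vertex 0.0 0.0 0.0
    endloop
  endfacet
  facet normal 0.0000 0.0000 -1.0000
    outer loop
      vertex 0.0 18.0 0.0
      vertex 15.0 18.0 0.0
      vertex 0.0 0.0 0.0
    endloop
  endfacet
  facet normal 0.0000 -1.0000 0.0000
    outer loop
      vertex 0.0 0.0 0.0
      vertex 15.0 0.0 0.0
      vertex 15.0 0.0 16.0
    endloop
  endfacet
  facet normal 0.0000 -1.0000 0.0000
    outer loop
      vertex 0.0 0.0 0.0
      vertex 15.0 0.0 16.0
      vertex 0.0 0.0 16.0
    endloop
  endfacet
  facet normal 0.0000 0.6644 0.7474
    outer loop
      vertex 0.0 0.0 16.0
      vertex 15.0 0.0 16.0
      vertex 15.0 18.0 0.0
    endloop
  endfacet
  facet normal 0.0000 0.6644 0.7474
    outer loop
      vertex 0.0 0.0 16.0
      vertex 15.0 18.0 0.0
      vertex 0.0 18.0 0.0
    endloop
  endfacet
  facet normal -1.0000 0.0000 0.0000
    outer loop
      vertex 0.0 0.0 16.0
      vertex 0.0 18.0 0.0
      vertex 0.0 0.0 0.0
    endloop
  endfacet
  facet normal 1.0000 0.0000 0.0000
    outer loop
      vertex 15.0 0.0 0.0
      vertex 15.0 18.0 0.0
      vertex 15.0 0.0 16.0
    endloop
  endfacet
endsolid part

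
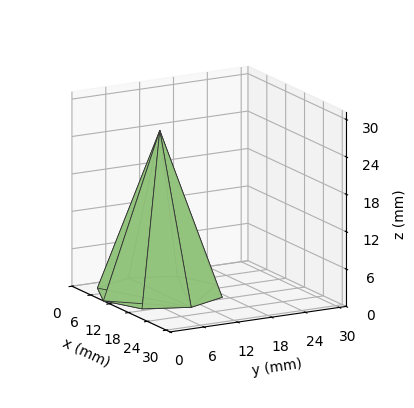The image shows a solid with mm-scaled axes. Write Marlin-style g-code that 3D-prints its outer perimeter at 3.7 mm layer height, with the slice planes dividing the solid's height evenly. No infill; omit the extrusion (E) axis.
Reading the render: the shape is a regular 8-sided pyramid, base circumscribed radius ≈ 10 mm, apex at z ≈ 26 mm (dimensions read to the nearest mm from the axis ticks). For the g-code, the solid's height is divided into equal slices at the stated Δz and each level perimeter traced with G1 moves after a G0 lift.

; perimeter-only toolpath
G21 ; units = mm
G90 ; absolute positioning
G28 ; home
; layer 1
G0 Z3.7
G0 X18.6 Y10.0
G1 X16.1 Y16.1
G1 X10.0 Y18.6
G1 X3.9 Y16.1
G1 X1.4 Y10.0
G1 X3.9 Y3.9
G1 X10.0 Y1.4
G1 X16.1 Y3.9
G1 X18.6 Y10.0
; layer 2
G0 Z7.4
G0 X17.1 Y10.0
G1 X15.1 Y15.1
G1 X10.0 Y17.1
G1 X4.9 Y15.1
G1 X2.9 Y10.0
G1 X4.9 Y4.9
G1 X10.0 Y2.9
G1 X15.1 Y4.9
G1 X17.1 Y10.0
; layer 3
G0 Z11.1
G0 X15.7 Y10.0
G1 X14.1 Y14.1
G1 X10.0 Y15.7
G1 X5.9 Y14.1
G1 X4.3 Y10.0
G1 X5.9 Y5.9
G1 X10.0 Y4.3
G1 X14.1 Y5.9
G1 X15.7 Y10.0
; layer 4
G0 Z14.9
G0 X14.3 Y10.0
G1 X13.0 Y13.0
G1 X10.0 Y14.3
G1 X7.0 Y13.0
G1 X5.7 Y10.0
G1 X7.0 Y7.0
G1 X10.0 Y5.7
G1 X13.0 Y7.0
G1 X14.3 Y10.0
; layer 5
G0 Z18.6
G0 X12.9 Y10.0
G1 X12.0 Y12.0
G1 X10.0 Y12.9
G1 X8.0 Y12.0
G1 X7.1 Y10.0
G1 X8.0 Y8.0
G1 X10.0 Y7.1
G1 X12.0 Y8.0
G1 X12.9 Y10.0
; layer 6
G0 Z22.3
G0 X11.4 Y10.0
G1 X11.0 Y11.0
G1 X10.0 Y11.4
G1 X9.0 Y11.0
G1 X8.6 Y10.0
G1 X9.0 Y9.0
G1 X10.0 Y8.6
G1 X11.0 Y9.0
G1 X11.4 Y10.0
M2 ; end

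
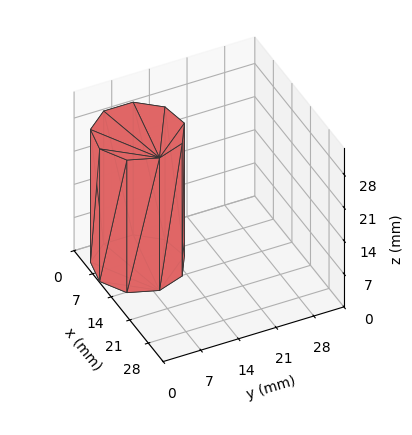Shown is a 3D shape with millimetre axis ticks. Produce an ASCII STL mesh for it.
Reading the render: the shape is a regular 9-sided prism (a cylinder approximated with 9 flat sides), circumscribed radius ≈ 8 mm, height ≈ 28 mm (dimensions read to the nearest mm from the axis ticks). For the STL, each face is triangulated and given an outward normal.

solid part
  facet normal 0.0000 0.0000 -1.0000
    outer loop
      vertex 9.389 15.878 0.000
      vertex 14.128 13.142 0.000
      vertex 16.000 8.000 0.000
    endloop
  endfacet
  facet normal 0.0000 0.0000 -1.0000
    outer loop
      vertex 4.000 14.928 0.000
      vertex 9.389 15.878 0.000
      vertex 16.000 8.000 0.000
    endloop
  endfacet
  facet normal 0.0000 0.0000 -1.0000
    outer loop
      vertex 0.482 10.736 0.000
      vertex 4.000 14.928 0.000
      vertex 16.000 8.000 0.000
    endloop
  endfacet
  facet normal 0.0000 0.0000 -1.0000
    outer loop
      vertex 0.482 5.264 0.000
      vertex 0.482 10.736 0.000
      vertex 16.000 8.000 0.000
    endloop
  endfacet
  facet normal 0.0000 0.0000 -1.0000
    outer loop
      vertex 4.000 1.072 0.000
      vertex 0.482 5.264 0.000
      vertex 16.000 8.000 0.000
    endloop
  endfacet
  facet normal 0.0000 0.0000 -1.0000
    outer loop
      vertex 9.389 0.122 0.000
      vertex 4.000 1.072 0.000
      vertex 16.000 8.000 0.000
    endloop
  endfacet
  facet normal 0.0000 0.0000 -1.0000
    outer loop
      vertex 14.128 2.858 0.000
      vertex 9.389 0.122 0.000
      vertex 16.000 8.000 0.000
    endloop
  endfacet
  facet normal 0.0000 0.0000 1.0000
    outer loop
      vertex 16.000 8.000 28.000
      vertex 14.128 13.142 28.000
      vertex 9.389 15.878 28.000
    endloop
  endfacet
  facet normal 0.0000 0.0000 1.0000
    outer loop
      vertex 16.000 8.000 28.000
      vertex 9.389 15.878 28.000
      vertex 4.000 14.928 28.000
    endloop
  endfacet
  facet normal 0.0000 0.0000 1.0000
    outer loop
      vertex 16.000 8.000 28.000
      vertex 4.000 14.928 28.000
      vertex 0.482 10.736 28.000
    endloop
  endfacet
  facet normal 0.0000 0.0000 1.0000
    outer loop
      vertex 16.000 8.000 28.000
      vertex 0.482 10.736 28.000
      vertex 0.482 5.264 28.000
    endloop
  endfacet
  facet normal 0.0000 0.0000 1.0000
    outer loop
      vertex 16.000 8.000 28.000
      vertex 0.482 5.264 28.000
      vertex 4.000 1.072 28.000
    endloop
  endfacet
  facet normal 0.0000 0.0000 1.0000
    outer loop
      vertex 16.000 8.000 28.000
      vertex 4.000 1.072 28.000
      vertex 9.389 0.122 28.000
    endloop
  endfacet
  facet normal 0.0000 0.0000 1.0000
    outer loop
      vertex 16.000 8.000 28.000
      vertex 9.389 0.122 28.000
      vertex 14.128 2.858 28.000
    endloop
  endfacet
  facet normal 0.9397 0.3421 0.0000
    outer loop
      vertex 16.000 8.000 0.000
      vertex 14.128 13.142 0.000
      vertex 14.128 13.142 28.000
    endloop
  endfacet
  facet normal 0.9397 0.3421 0.0000
    outer loop
      vertex 16.000 8.000 0.000
      vertex 14.128 13.142 28.000
      vertex 16.000 8.000 28.000
    endloop
  endfacet
  facet normal 0.5000 0.8660 0.0000
    outer loop
      vertex 14.128 13.142 0.000
      vertex 9.389 15.878 0.000
      vertex 9.389 15.878 28.000
    endloop
  endfacet
  facet normal 0.5000 0.8660 0.0000
    outer loop
      vertex 14.128 13.142 0.000
      vertex 9.389 15.878 28.000
      vertex 14.128 13.142 28.000
    endloop
  endfacet
  facet normal -0.1736 0.9848 0.0000
    outer loop
      vertex 9.389 15.878 0.000
      vertex 4.000 14.928 0.000
      vertex 4.000 14.928 28.000
    endloop
  endfacet
  facet normal -0.1736 0.9848 0.0000
    outer loop
      vertex 9.389 15.878 0.000
      vertex 4.000 14.928 28.000
      vertex 9.389 15.878 28.000
    endloop
  endfacet
  facet normal -0.7660 0.6428 0.0000
    outer loop
      vertex 4.000 14.928 0.000
      vertex 0.482 10.736 0.000
      vertex 0.482 10.736 28.000
    endloop
  endfacet
  facet normal -0.7660 0.6428 0.0000
    outer loop
      vertex 4.000 14.928 0.000
      vertex 0.482 10.736 28.000
      vertex 4.000 14.928 28.000
    endloop
  endfacet
  facet normal -1.0000 0.0000 0.0000
    outer loop
      vertex 0.482 10.736 0.000
      vertex 0.482 5.264 0.000
      vertex 0.482 5.264 28.000
    endloop
  endfacet
  facet normal -1.0000 0.0000 0.0000
    outer loop
      vertex 0.482 10.736 0.000
      vertex 0.482 5.264 28.000
      vertex 0.482 10.736 28.000
    endloop
  endfacet
  facet normal -0.7660 -0.6428 0.0000
    outer loop
      vertex 0.482 5.264 0.000
      vertex 4.000 1.072 0.000
      vertex 4.000 1.072 28.000
    endloop
  endfacet
  facet normal -0.7660 -0.6428 0.0000
    outer loop
      vertex 0.482 5.264 0.000
      vertex 4.000 1.072 28.000
      vertex 0.482 5.264 28.000
    endloop
  endfacet
  facet normal -0.1736 -0.9848 0.0000
    outer loop
      vertex 4.000 1.072 0.000
      vertex 9.389 0.122 0.000
      vertex 9.389 0.122 28.000
    endloop
  endfacet
  facet normal -0.1736 -0.9848 0.0000
    outer loop
      vertex 4.000 1.072 0.000
      vertex 9.389 0.122 28.000
      vertex 4.000 1.072 28.000
    endloop
  endfacet
  facet normal 0.5000 -0.8660 0.0000
    outer loop
      vertex 9.389 0.122 0.000
      vertex 14.128 2.858 0.000
      vertex 14.128 2.858 28.000
    endloop
  endfacet
  facet normal 0.5000 -0.8660 0.0000
    outer loop
      vertex 9.389 0.122 0.000
      vertex 14.128 2.858 28.000
      vertex 9.389 0.122 28.000
    endloop
  endfacet
  facet normal 0.9397 -0.3421 0.0000
    outer loop
      vertex 14.128 2.858 0.000
      vertex 16.000 8.000 0.000
      vertex 16.000 8.000 28.000
    endloop
  endfacet
  facet normal 0.9397 -0.3421 0.0000
    outer loop
      vertex 14.128 2.858 0.000
      vertex 16.000 8.000 28.000
      vertex 14.128 2.858 28.000
    endloop
  endfacet
endsolid part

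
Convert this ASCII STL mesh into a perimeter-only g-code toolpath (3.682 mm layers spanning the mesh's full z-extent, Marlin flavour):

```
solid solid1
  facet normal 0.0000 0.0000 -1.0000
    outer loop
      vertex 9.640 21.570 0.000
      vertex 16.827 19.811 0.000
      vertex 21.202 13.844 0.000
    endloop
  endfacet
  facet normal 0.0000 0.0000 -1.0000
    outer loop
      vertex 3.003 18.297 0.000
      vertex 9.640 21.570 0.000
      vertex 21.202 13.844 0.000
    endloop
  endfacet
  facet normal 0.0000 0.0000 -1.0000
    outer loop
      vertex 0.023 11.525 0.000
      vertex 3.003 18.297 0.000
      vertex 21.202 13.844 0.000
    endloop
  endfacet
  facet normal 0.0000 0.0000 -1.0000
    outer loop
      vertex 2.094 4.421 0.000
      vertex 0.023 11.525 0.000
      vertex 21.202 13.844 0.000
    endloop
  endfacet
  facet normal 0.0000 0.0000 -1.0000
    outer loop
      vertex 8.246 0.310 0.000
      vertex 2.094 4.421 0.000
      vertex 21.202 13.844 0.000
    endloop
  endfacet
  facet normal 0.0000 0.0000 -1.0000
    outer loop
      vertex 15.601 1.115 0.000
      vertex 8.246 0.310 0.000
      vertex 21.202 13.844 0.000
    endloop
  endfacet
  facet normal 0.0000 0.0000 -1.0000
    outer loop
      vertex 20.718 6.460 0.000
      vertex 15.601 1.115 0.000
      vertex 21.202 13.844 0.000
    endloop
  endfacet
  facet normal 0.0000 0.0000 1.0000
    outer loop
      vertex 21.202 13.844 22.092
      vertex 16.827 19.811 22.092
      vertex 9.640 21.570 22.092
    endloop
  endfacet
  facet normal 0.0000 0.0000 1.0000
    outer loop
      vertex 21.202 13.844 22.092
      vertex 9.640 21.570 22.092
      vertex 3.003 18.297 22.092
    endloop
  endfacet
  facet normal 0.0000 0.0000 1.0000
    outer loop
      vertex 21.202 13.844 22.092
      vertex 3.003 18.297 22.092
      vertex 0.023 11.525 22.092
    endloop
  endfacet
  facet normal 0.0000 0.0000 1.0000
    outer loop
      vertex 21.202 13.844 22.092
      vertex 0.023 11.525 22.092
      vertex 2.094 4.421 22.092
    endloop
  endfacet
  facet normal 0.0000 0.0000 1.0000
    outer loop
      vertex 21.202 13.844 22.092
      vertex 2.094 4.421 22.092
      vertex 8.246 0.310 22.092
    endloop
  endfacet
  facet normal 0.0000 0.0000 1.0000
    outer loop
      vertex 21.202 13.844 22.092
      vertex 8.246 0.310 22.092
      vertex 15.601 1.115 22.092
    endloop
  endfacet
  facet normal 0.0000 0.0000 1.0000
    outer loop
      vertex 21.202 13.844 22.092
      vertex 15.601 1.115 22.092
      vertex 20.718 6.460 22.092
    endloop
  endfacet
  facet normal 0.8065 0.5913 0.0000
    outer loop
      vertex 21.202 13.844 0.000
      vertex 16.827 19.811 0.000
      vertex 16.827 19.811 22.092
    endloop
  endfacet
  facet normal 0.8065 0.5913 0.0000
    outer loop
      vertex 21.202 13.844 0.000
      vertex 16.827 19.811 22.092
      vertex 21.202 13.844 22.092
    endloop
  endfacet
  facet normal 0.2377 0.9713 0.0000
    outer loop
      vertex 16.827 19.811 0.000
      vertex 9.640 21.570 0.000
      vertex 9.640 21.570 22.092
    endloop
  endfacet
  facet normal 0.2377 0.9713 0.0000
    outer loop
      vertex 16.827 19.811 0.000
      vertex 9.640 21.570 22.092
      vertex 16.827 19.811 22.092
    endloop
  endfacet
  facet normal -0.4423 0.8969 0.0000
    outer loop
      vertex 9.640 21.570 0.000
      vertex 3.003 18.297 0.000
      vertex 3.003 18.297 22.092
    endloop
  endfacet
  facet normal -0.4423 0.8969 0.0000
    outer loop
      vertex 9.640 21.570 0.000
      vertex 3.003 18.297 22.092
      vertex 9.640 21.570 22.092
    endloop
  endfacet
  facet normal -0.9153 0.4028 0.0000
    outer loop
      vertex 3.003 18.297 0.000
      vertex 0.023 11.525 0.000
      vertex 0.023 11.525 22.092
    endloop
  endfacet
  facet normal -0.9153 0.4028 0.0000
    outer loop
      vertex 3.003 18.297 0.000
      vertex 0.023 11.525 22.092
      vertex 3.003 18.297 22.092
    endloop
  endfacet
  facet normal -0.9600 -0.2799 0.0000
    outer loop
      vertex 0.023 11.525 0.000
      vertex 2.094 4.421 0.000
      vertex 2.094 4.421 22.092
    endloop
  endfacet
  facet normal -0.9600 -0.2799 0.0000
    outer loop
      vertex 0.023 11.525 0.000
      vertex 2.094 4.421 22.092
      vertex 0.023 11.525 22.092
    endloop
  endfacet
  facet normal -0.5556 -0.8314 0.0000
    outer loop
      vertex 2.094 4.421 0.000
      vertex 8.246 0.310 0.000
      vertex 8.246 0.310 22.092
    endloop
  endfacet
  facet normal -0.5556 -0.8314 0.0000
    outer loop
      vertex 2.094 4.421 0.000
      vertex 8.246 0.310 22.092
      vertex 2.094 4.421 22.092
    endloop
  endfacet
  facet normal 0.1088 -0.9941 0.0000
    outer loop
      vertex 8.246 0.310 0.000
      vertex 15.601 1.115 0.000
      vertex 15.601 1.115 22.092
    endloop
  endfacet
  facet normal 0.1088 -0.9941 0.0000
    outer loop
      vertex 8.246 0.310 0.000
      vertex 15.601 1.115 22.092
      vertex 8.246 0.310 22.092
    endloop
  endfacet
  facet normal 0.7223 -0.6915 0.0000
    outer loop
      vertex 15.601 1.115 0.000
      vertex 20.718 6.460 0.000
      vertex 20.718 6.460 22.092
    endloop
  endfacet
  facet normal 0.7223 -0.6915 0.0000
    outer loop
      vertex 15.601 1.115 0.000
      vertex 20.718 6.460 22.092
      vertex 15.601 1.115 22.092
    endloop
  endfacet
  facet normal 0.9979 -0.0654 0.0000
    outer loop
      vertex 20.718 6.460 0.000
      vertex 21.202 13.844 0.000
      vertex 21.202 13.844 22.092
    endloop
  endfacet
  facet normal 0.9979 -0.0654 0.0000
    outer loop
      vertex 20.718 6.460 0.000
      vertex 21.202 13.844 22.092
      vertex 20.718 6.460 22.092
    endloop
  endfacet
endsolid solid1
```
; perimeter-only toolpath
G21 ; units = mm
G90 ; absolute positioning
G28 ; home
; layer 1
G0 Z3.682
G0 X21.202 Y13.844
G1 X16.827 Y19.811
G1 X9.640 Y21.570
G1 X3.003 Y18.297
G1 X0.023 Y11.525
G1 X2.094 Y4.421
G1 X8.246 Y0.310
G1 X15.601 Y1.115
G1 X20.718 Y6.460
G1 X21.202 Y13.844
; layer 2
G0 Z7.364
G0 X21.202 Y13.844
G1 X16.827 Y19.811
G1 X9.640 Y21.570
G1 X3.003 Y18.297
G1 X0.023 Y11.525
G1 X2.094 Y4.421
G1 X8.246 Y0.310
G1 X15.601 Y1.115
G1 X20.718 Y6.460
G1 X21.202 Y13.844
; layer 3
G0 Z11.046
G0 X21.202 Y13.844
G1 X16.827 Y19.811
G1 X9.640 Y21.570
G1 X3.003 Y18.297
G1 X0.023 Y11.525
G1 X2.094 Y4.421
G1 X8.246 Y0.310
G1 X15.601 Y1.115
G1 X20.718 Y6.460
G1 X21.202 Y13.844
; layer 4
G0 Z14.728
G0 X21.202 Y13.844
G1 X16.827 Y19.811
G1 X9.640 Y21.570
G1 X3.003 Y18.297
G1 X0.023 Y11.525
G1 X2.094 Y4.421
G1 X8.246 Y0.310
G1 X15.601 Y1.115
G1 X20.718 Y6.460
G1 X21.202 Y13.844
; layer 5
G0 Z18.410
G0 X21.202 Y13.844
G1 X16.827 Y19.811
G1 X9.640 Y21.570
G1 X3.003 Y18.297
G1 X0.023 Y11.525
G1 X2.094 Y4.421
G1 X8.246 Y0.310
G1 X15.601 Y1.115
G1 X20.718 Y6.460
G1 X21.202 Y13.844
; layer 6
G0 Z22.092
G0 X21.202 Y13.844
G1 X16.827 Y19.811
G1 X9.640 Y21.570
G1 X3.003 Y18.297
G1 X0.023 Y11.525
G1 X2.094 Y4.421
G1 X8.246 Y0.310
G1 X15.601 Y1.115
G1 X20.718 Y6.460
G1 X21.202 Y13.844
M2 ; end

The solid is a regular 9-sided prism (a cylinder approximated with 9 flat sides), circumscribed radius ≈ 10.8 mm, height ≈ 22.1 mm. Slicing at Δz = 3.682 mm — 6 equal slices spanning the solid's height, so layer i sits at z = i·h/6 — gives 6 non-empty perimeters. Each is a 9-segment closed polygon; G0 lifts to the layer z and rapids to the start vertex, then G1 traces the edges.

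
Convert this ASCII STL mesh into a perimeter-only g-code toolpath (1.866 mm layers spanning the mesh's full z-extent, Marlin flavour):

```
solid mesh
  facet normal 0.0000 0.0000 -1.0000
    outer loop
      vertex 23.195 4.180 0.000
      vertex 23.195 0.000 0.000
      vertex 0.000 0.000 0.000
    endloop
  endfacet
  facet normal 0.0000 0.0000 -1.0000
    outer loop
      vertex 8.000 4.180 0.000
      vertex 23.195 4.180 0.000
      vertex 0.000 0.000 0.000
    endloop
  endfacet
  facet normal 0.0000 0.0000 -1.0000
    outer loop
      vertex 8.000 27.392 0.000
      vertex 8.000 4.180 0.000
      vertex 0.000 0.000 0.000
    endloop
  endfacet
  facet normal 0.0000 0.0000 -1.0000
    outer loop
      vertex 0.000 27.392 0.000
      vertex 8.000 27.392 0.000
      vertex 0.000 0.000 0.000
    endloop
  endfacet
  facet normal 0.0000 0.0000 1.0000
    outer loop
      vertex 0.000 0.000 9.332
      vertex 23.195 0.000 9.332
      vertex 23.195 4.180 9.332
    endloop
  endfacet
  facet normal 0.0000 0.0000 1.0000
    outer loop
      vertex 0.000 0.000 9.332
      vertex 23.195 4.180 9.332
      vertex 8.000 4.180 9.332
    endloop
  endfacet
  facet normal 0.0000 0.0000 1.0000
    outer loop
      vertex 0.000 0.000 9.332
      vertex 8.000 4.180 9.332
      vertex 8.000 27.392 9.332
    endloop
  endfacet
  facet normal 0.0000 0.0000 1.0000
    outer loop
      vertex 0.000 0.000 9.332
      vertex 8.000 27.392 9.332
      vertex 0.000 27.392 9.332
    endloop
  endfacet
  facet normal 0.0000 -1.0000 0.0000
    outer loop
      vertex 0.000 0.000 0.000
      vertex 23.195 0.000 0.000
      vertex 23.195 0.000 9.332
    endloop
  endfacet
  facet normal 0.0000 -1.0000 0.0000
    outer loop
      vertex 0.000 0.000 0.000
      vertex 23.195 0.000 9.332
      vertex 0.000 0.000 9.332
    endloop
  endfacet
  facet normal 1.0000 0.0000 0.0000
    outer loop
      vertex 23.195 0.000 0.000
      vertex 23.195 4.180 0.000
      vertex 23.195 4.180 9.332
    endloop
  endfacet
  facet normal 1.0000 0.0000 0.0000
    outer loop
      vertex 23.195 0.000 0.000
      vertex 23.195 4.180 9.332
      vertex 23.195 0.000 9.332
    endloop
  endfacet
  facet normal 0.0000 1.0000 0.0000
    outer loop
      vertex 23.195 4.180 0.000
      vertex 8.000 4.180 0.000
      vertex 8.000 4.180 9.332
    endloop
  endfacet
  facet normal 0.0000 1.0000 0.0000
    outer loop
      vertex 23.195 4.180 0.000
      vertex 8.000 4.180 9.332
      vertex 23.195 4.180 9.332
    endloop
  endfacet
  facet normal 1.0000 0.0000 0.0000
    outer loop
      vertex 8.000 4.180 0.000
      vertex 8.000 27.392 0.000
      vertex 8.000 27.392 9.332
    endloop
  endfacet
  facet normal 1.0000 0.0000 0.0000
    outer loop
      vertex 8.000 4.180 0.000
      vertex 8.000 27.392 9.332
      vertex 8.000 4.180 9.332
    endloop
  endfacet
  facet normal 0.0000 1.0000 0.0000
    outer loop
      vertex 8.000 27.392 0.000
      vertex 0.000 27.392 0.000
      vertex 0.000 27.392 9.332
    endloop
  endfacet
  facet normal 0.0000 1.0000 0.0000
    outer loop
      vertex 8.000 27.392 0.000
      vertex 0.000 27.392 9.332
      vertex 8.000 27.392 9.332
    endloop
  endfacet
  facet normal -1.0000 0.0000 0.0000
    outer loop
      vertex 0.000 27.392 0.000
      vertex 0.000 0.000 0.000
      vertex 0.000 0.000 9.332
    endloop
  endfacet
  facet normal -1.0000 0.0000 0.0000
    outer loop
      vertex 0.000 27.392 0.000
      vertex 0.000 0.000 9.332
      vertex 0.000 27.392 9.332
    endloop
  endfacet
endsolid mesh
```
; perimeter-only toolpath
G21 ; units = mm
G90 ; absolute positioning
G28 ; home
; layer 1
G0 Z1.866
G0 X0.000 Y0.000
G1 X23.195 Y0.000
G1 X23.195 Y4.180
G1 X8.000 Y4.180
G1 X8.000 Y27.392
G1 X0.000 Y27.392
G1 X0.000 Y0.000
; layer 2
G0 Z3.733
G0 X0.000 Y0.000
G1 X23.195 Y0.000
G1 X23.195 Y4.180
G1 X8.000 Y4.180
G1 X8.000 Y27.392
G1 X0.000 Y27.392
G1 X0.000 Y0.000
; layer 3
G0 Z5.599
G0 X0.000 Y0.000
G1 X23.195 Y0.000
G1 X23.195 Y4.180
G1 X8.000 Y4.180
G1 X8.000 Y27.392
G1 X0.000 Y27.392
G1 X0.000 Y0.000
; layer 4
G0 Z7.466
G0 X0.000 Y0.000
G1 X23.195 Y0.000
G1 X23.195 Y4.180
G1 X8.000 Y4.180
G1 X8.000 Y27.392
G1 X0.000 Y27.392
G1 X0.000 Y0.000
; layer 5
G0 Z9.332
G0 X0.000 Y0.000
G1 X23.195 Y0.000
G1 X23.195 Y4.180
G1 X8.000 Y4.180
G1 X8.000 Y27.392
G1 X0.000 Y27.392
G1 X0.000 Y0.000
M2 ; end

The solid is an L-shaped prism: outer 23.2 × 27.4 mm, arm thicknesses ≈ 4.18 mm (horizontal) and 8 mm (vertical), extruded 9.33 mm in z. Slicing at Δz = 1.866 mm — 5 equal slices spanning the solid's height, so layer i sits at z = i·h/5 — gives 5 non-empty perimeters. Each is a 6-segment closed polygon; G0 lifts to the layer z and rapids to the start vertex, then G1 traces the edges.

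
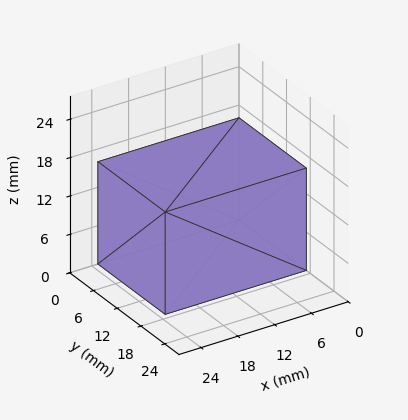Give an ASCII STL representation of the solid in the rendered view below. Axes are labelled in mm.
Reading the render: the shape is a rectangular box, roughly 23 × 17 mm footprint and 16 mm tall (dimensions read to the nearest mm from the axis ticks). For the STL, each face is triangulated and given an outward normal.

solid part
  facet normal 0.0000 0.0000 -1.0000
    outer loop
      vertex 23.0 17.0 0.0
      vertex 23.0 0.0 0.0
      vertex 0.0 0.0 0.0
    endloop
  endfacet
  facet normal 0.0000 0.0000 -1.0000
    outer loop
      vertex 0.0 17.0 0.0
      vertex 23.0 17.0 0.0
      vertex 0.0 0.0 0.0
    endloop
  endfacet
  facet normal 0.0000 0.0000 1.0000
    outer loop
      vertex 0.0 0.0 16.0
      vertex 23.0 0.0 16.0
      vertex 23.0 17.0 16.0
    endloop
  endfacet
  facet normal 0.0000 0.0000 1.0000
    outer loop
      vertex 0.0 0.0 16.0
      vertex 23.0 17.0 16.0
      vertex 0.0 17.0 16.0
    endloop
  endfacet
  facet normal 0.0000 -1.0000 0.0000
    outer loop
      vertex 0.0 0.0 0.0
      vertex 23.0 0.0 0.0
      vertex 23.0 0.0 16.0
    endloop
  endfacet
  facet normal 0.0000 -1.0000 0.0000
    outer loop
      vertex 0.0 0.0 0.0
      vertex 23.0 0.0 16.0
      vertex 0.0 0.0 16.0
    endloop
  endfacet
  facet normal 0.0000 1.0000 0.0000
    outer loop
      vertex 23.0 17.0 16.0
      vertex 23.0 17.0 0.0
      vertex 0.0 17.0 0.0
    endloop
  endfacet
  facet normal 0.0000 1.0000 0.0000
    outer loop
      vertex 0.0 17.0 16.0
      vertex 23.0 17.0 16.0
      vertex 0.0 17.0 0.0
    endloop
  endfacet
  facet normal -1.0000 0.0000 0.0000
    outer loop
      vertex 0.0 17.0 16.0
      vertex 0.0 17.0 0.0
      vertex 0.0 0.0 0.0
    endloop
  endfacet
  facet normal -1.0000 0.0000 0.0000
    outer loop
      vertex 0.0 0.0 16.0
      vertex 0.0 17.0 16.0
      vertex 0.0 0.0 0.0
    endloop
  endfacet
  facet normal 1.0000 0.0000 0.0000
    outer loop
      vertex 23.0 0.0 0.0
      vertex 23.0 17.0 0.0
      vertex 23.0 17.0 16.0
    endloop
  endfacet
  facet normal 1.0000 0.0000 0.0000
    outer loop
      vertex 23.0 0.0 0.0
      vertex 23.0 17.0 16.0
      vertex 23.0 0.0 16.0
    endloop
  endfacet
endsolid part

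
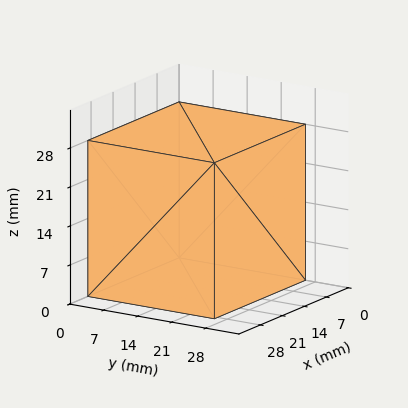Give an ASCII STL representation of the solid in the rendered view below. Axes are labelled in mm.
Reading the render: the shape is a rectangular box, roughly 29 × 26 mm footprint and 28 mm tall (dimensions read to the nearest mm from the axis ticks). For the STL, each face is triangulated and given an outward normal.

solid part
  facet normal 0.0000 0.0000 -1.0000
    outer loop
      vertex 29.000 26.000 0.000
      vertex 29.000 0.000 0.000
      vertex 0.000 0.000 0.000
    endloop
  endfacet
  facet normal 0.0000 0.0000 -1.0000
    outer loop
      vertex 0.000 26.000 0.000
      vertex 29.000 26.000 0.000
      vertex 0.000 0.000 0.000
    endloop
  endfacet
  facet normal 0.0000 0.0000 1.0000
    outer loop
      vertex 0.000 0.000 28.000
      vertex 29.000 0.000 28.000
      vertex 29.000 26.000 28.000
    endloop
  endfacet
  facet normal 0.0000 0.0000 1.0000
    outer loop
      vertex 0.000 0.000 28.000
      vertex 29.000 26.000 28.000
      vertex 0.000 26.000 28.000
    endloop
  endfacet
  facet normal 0.0000 -1.0000 0.0000
    outer loop
      vertex 0.000 0.000 0.000
      vertex 29.000 0.000 0.000
      vertex 29.000 0.000 28.000
    endloop
  endfacet
  facet normal 0.0000 -1.0000 0.0000
    outer loop
      vertex 0.000 0.000 0.000
      vertex 29.000 0.000 28.000
      vertex 0.000 0.000 28.000
    endloop
  endfacet
  facet normal 0.0000 1.0000 0.0000
    outer loop
      vertex 29.000 26.000 28.000
      vertex 29.000 26.000 0.000
      vertex 0.000 26.000 0.000
    endloop
  endfacet
  facet normal 0.0000 1.0000 0.0000
    outer loop
      vertex 0.000 26.000 28.000
      vertex 29.000 26.000 28.000
      vertex 0.000 26.000 0.000
    endloop
  endfacet
  facet normal -1.0000 0.0000 0.0000
    outer loop
      vertex 0.000 26.000 28.000
      vertex 0.000 26.000 0.000
      vertex 0.000 0.000 0.000
    endloop
  endfacet
  facet normal -1.0000 0.0000 0.0000
    outer loop
      vertex 0.000 0.000 28.000
      vertex 0.000 26.000 28.000
      vertex 0.000 0.000 0.000
    endloop
  endfacet
  facet normal 1.0000 0.0000 0.0000
    outer loop
      vertex 29.000 0.000 0.000
      vertex 29.000 26.000 0.000
      vertex 29.000 26.000 28.000
    endloop
  endfacet
  facet normal 1.0000 0.0000 0.0000
    outer loop
      vertex 29.000 0.000 0.000
      vertex 29.000 26.000 28.000
      vertex 29.000 0.000 28.000
    endloop
  endfacet
endsolid part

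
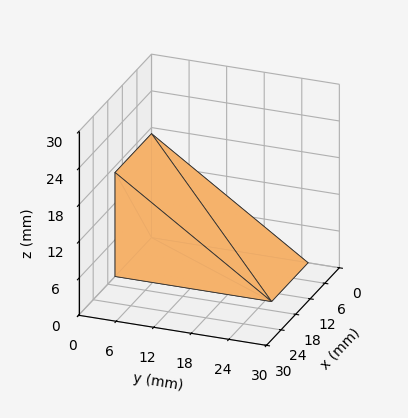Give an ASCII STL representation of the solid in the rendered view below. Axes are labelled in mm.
Reading the render: the shape is a wedge (ramp): 15 × 25 mm base, rising to 17 mm along the y=0 edge and sloping linearly to z=0 at y=25 (dimensions read to the nearest mm from the axis ticks). For the STL, each face is triangulated and given an outward normal.

solid part
  facet normal 0.0000 0.0000 -1.0000
    outer loop
      vertex 15.00 25.00 0.00
      vertex 15.00 0.00 0.00
      vertex 0.00 0.00 0.00
    endloop
  endfacet
  facet normal 0.0000 0.0000 -1.0000
    outer loop
      vertex 0.00 25.00 0.00
      vertex 15.00 25.00 0.00
      vertex 0.00 0.00 0.00
    endloop
  endfacet
  facet normal 0.0000 -1.0000 0.0000
    outer loop
      vertex 0.00 0.00 0.00
      vertex 15.00 0.00 0.00
      vertex 15.00 0.00 17.00
    endloop
  endfacet
  facet normal 0.0000 -1.0000 0.0000
    outer loop
      vertex 0.00 0.00 0.00
      vertex 15.00 0.00 17.00
      vertex 0.00 0.00 17.00
    endloop
  endfacet
  facet normal 0.0000 0.5623 0.8269
    outer loop
      vertex 0.00 0.00 17.00
      vertex 15.00 0.00 17.00
      vertex 15.00 25.00 0.00
    endloop
  endfacet
  facet normal 0.0000 0.5623 0.8269
    outer loop
      vertex 0.00 0.00 17.00
      vertex 15.00 25.00 0.00
      vertex 0.00 25.00 0.00
    endloop
  endfacet
  facet normal -1.0000 0.0000 0.0000
    outer loop
      vertex 0.00 0.00 17.00
      vertex 0.00 25.00 0.00
      vertex 0.00 0.00 0.00
    endloop
  endfacet
  facet normal 1.0000 0.0000 0.0000
    outer loop
      vertex 15.00 0.00 0.00
      vertex 15.00 25.00 0.00
      vertex 15.00 0.00 17.00
    endloop
  endfacet
endsolid part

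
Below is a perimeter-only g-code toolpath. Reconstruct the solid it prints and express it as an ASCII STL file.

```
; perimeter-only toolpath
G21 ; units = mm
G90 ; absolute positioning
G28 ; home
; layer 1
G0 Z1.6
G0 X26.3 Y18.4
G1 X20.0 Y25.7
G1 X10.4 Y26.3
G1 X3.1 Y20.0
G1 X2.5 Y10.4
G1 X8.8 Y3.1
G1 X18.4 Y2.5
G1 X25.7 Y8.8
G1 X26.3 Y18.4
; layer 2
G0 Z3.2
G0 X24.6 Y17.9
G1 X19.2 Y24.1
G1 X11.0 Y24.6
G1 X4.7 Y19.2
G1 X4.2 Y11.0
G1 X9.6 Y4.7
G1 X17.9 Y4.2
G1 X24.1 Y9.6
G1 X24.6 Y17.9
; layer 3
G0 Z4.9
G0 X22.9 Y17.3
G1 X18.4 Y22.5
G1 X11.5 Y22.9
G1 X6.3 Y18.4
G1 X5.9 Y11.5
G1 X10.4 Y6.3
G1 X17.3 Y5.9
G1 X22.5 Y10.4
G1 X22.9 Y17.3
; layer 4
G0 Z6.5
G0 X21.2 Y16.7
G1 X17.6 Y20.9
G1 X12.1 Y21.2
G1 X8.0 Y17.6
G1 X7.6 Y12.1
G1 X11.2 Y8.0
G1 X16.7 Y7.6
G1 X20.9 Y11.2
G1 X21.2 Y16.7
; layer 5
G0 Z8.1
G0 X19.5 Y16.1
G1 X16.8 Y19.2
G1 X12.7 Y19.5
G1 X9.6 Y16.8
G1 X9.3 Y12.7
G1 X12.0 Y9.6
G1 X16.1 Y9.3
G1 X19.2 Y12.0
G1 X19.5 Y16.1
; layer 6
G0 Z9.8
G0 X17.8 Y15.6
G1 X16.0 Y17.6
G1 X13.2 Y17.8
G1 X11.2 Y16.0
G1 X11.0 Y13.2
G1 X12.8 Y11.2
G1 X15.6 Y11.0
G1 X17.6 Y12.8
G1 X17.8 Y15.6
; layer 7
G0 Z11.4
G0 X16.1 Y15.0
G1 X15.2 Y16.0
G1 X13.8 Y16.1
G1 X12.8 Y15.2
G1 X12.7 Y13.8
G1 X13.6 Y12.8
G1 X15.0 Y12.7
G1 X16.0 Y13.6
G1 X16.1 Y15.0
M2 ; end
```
solid part
  facet normal 0.0000 0.0000 -1.0000
    outer loop
      vertex 9.8 28.0 0.0
      vertex 20.8 27.3 0.0
      vertex 28.0 19.0 0.0
    endloop
  endfacet
  facet normal 0.0000 0.0000 -1.0000
    outer loop
      vertex 1.5 20.8 0.0
      vertex 9.8 28.0 0.0
      vertex 28.0 19.0 0.0
    endloop
  endfacet
  facet normal 0.0000 0.0000 -1.0000
    outer loop
      vertex 0.8 9.8 0.0
      vertex 1.5 20.8 0.0
      vertex 28.0 19.0 0.0
    endloop
  endfacet
  facet normal 0.0000 0.0000 -1.0000
    outer loop
      vertex 8.0 1.5 0.0
      vertex 0.8 9.8 0.0
      vertex 28.0 19.0 0.0
    endloop
  endfacet
  facet normal 0.0000 0.0000 -1.0000
    outer loop
      vertex 19.0 0.8 0.0
      vertex 8.0 1.5 0.0
      vertex 28.0 19.0 0.0
    endloop
  endfacet
  facet normal 0.0000 0.0000 -1.0000
    outer loop
      vertex 27.3 8.0 0.0
      vertex 19.0 0.8 0.0
      vertex 28.0 19.0 0.0
    endloop
  endfacet
  facet normal 0.5283 0.4583 0.7148
    outer loop
      vertex 28.0 19.0 0.0
      vertex 20.8 27.3 0.0
      vertex 14.4 14.4 13.0
    endloop
  endfacet
  facet normal 0.0444 0.6981 0.7146
    outer loop
      vertex 20.8 27.3 0.0
      vertex 9.8 28.0 0.0
      vertex 14.4 14.4 13.0
    endloop
  endfacet
  facet normal -0.4583 0.5283 0.7148
    outer loop
      vertex 9.8 28.0 0.0
      vertex 1.5 20.8 0.0
      vertex 14.4 14.4 13.0
    endloop
  endfacet
  facet normal -0.6981 0.0444 0.7146
    outer loop
      vertex 1.5 20.8 0.0
      vertex 0.8 9.8 0.0
      vertex 14.4 14.4 13.0
    endloop
  endfacet
  facet normal -0.5283 -0.4583 0.7148
    outer loop
      vertex 0.8 9.8 0.0
      vertex 8.0 1.5 0.0
      vertex 14.4 14.4 13.0
    endloop
  endfacet
  facet normal -0.0444 -0.6981 0.7146
    outer loop
      vertex 8.0 1.5 0.0
      vertex 19.0 0.8 0.0
      vertex 14.4 14.4 13.0
    endloop
  endfacet
  facet normal 0.4583 -0.5283 0.7148
    outer loop
      vertex 19.0 0.8 0.0
      vertex 27.3 8.0 0.0
      vertex 14.4 14.4 13.0
    endloop
  endfacet
  facet normal 0.6981 -0.0444 0.7146
    outer loop
      vertex 27.3 8.0 0.0
      vertex 28.0 19.0 0.0
      vertex 14.4 14.4 13.0
    endloop
  endfacet
endsolid part

The G0 Z moves step by Δz≈1.6 mm. The G1 loops shrink linearly with z, so the solid tapers from its base footprint up to z≈13. Closing with a flat bottom cap and the tapered top and triangulating gives 14 facets — a regular 8-sided pyramid, base circumscribed radius ≈ 14.4 mm, apex at z ≈ 13 mm.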